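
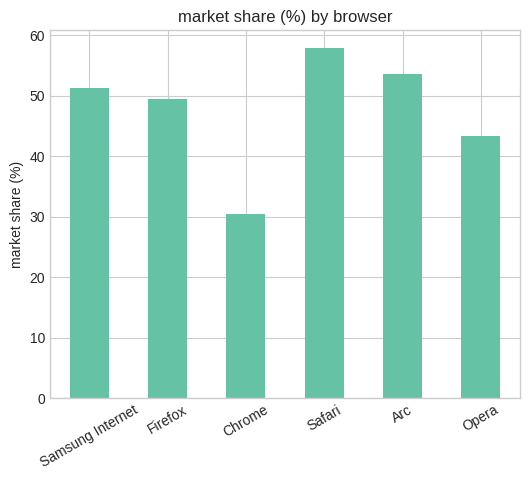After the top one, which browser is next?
Arc

Top 3: Safari ≈ 60, Arc ≈ 55, Samsung Internet ≈ 50.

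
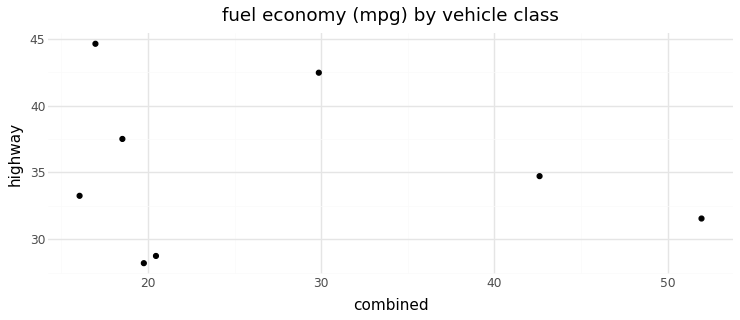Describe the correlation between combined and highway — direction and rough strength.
no clear correlation

Points are roughly uncorrelated; weak (|r| ≈ 0.1).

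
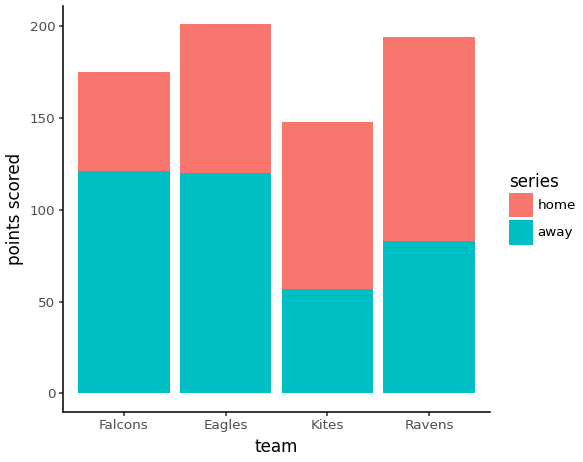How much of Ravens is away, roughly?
away top ≈ 80, bottom ≈ 0; segment ≈ 80.

≈ 80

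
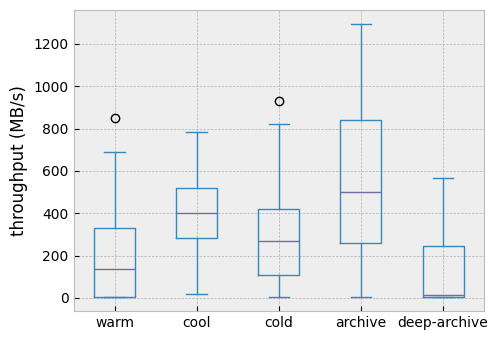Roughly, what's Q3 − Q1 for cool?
≈ 200

Q3 ≈ 500, Q1 ≈ 300; IQR ≈ 200.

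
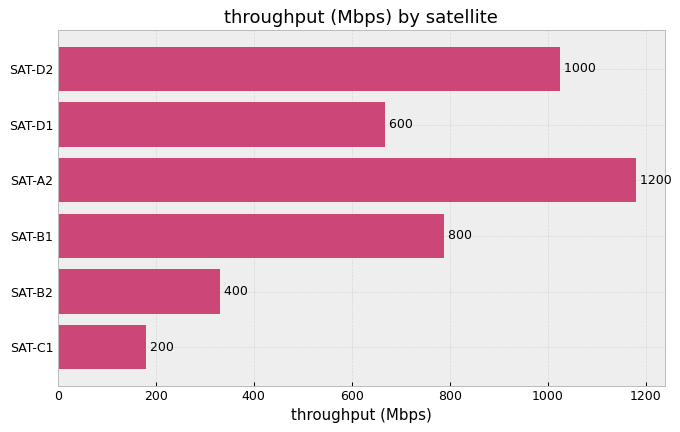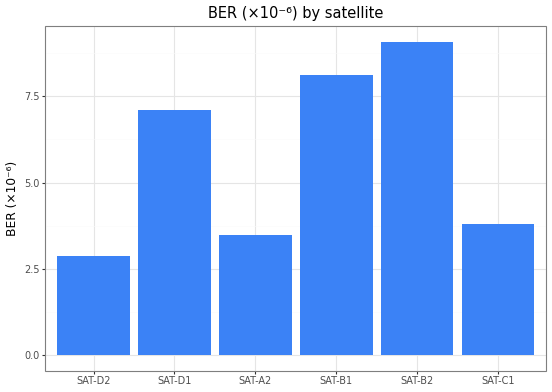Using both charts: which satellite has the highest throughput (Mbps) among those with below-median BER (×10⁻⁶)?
SAT-A2

Chart 2 median BER (×10⁻⁶) ≈ 5; below-median satellites: SAT-D2, SAT-A2, SAT-C1. Among those, SAT-A2 has the highest throughput (Mbps) (≈ 1200).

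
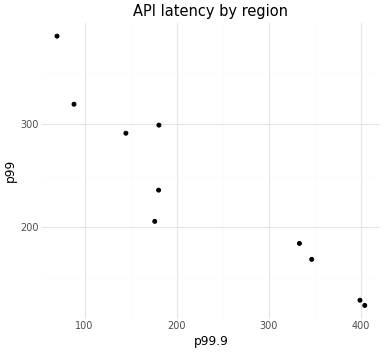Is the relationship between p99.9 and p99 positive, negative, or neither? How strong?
Points are negatively correlated; strong (|r| ≈ 0.9).

negative, strong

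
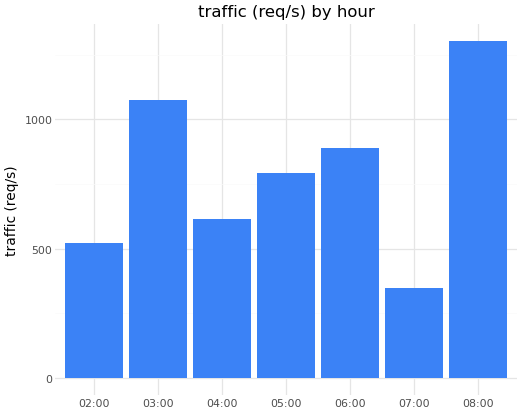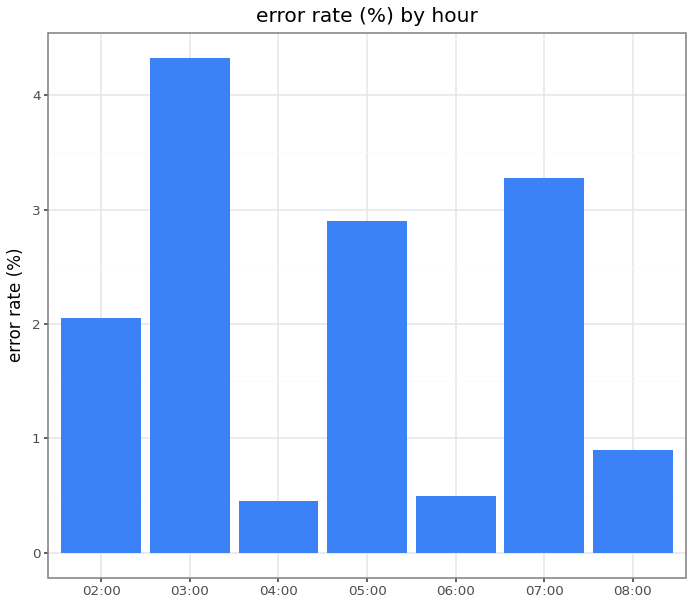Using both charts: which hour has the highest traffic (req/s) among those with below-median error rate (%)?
08:00

Chart 2 median error rate (%) ≈ 2; below-median hours: 04:00, 06:00, 08:00. Among those, 08:00 has the highest traffic (req/s) (≈ 1400).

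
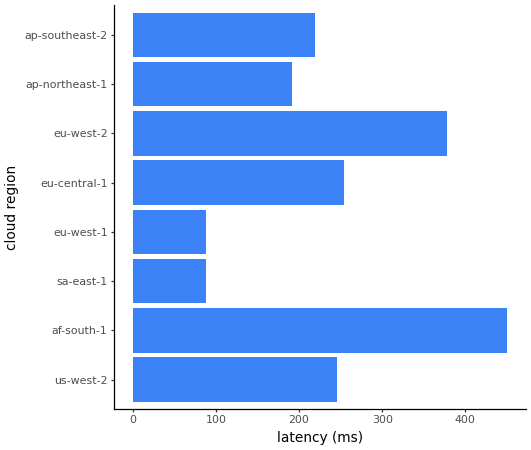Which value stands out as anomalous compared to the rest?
af-south-1

af-south-1 ≈ 450; the rest sit between ≈ 100 and ≈ 400.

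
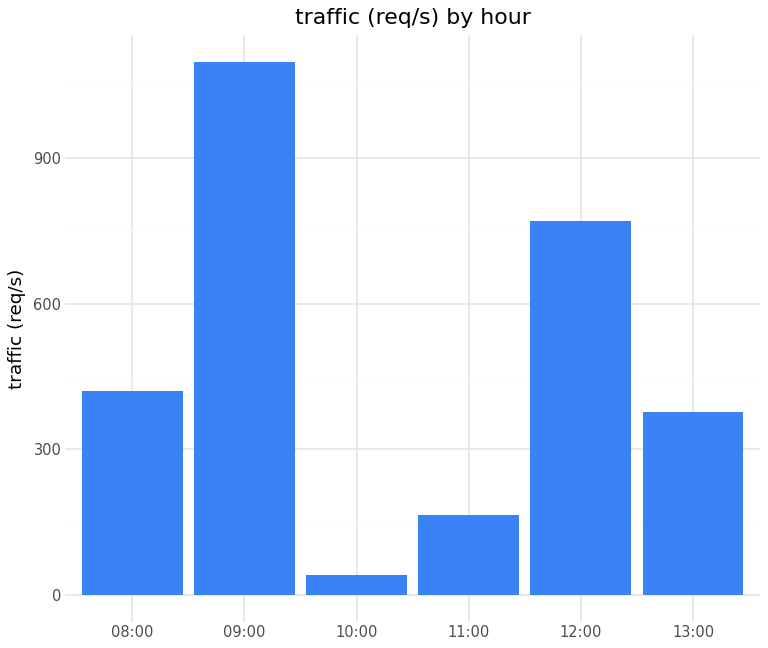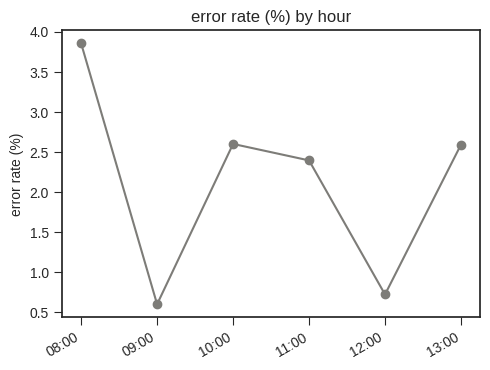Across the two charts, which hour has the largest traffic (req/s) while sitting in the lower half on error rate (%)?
Chart 2 median error rate (%) ≈ 2.5; below-median hours: 09:00, 11:00, 12:00. Among those, 09:00 has the highest traffic (req/s) (≈ 1000).

09:00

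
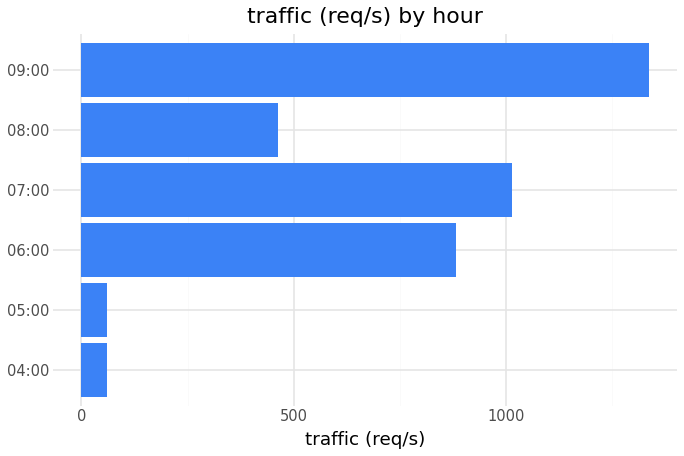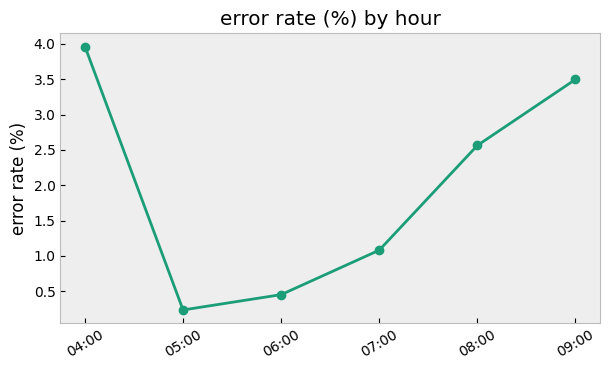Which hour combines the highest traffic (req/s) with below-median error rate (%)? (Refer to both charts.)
07:00

Chart 2 median error rate (%) ≈ 2; below-median hours: 05:00, 06:00, 07:00. Among those, 07:00 has the highest traffic (req/s) (≈ 1000).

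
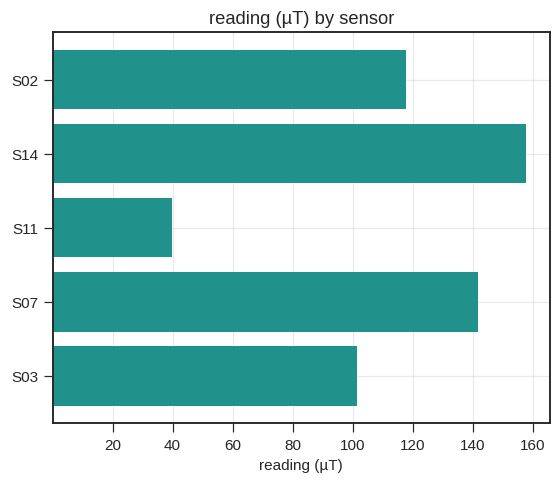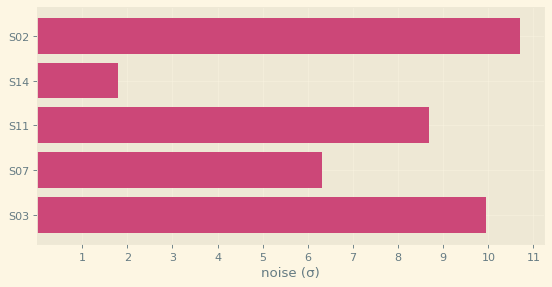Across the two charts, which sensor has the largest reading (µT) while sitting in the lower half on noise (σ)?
Chart 2 median noise (σ) ≈ 9; below-median sensors: S14, S07. Among those, S14 has the highest reading (µT) (≈ 160).

S14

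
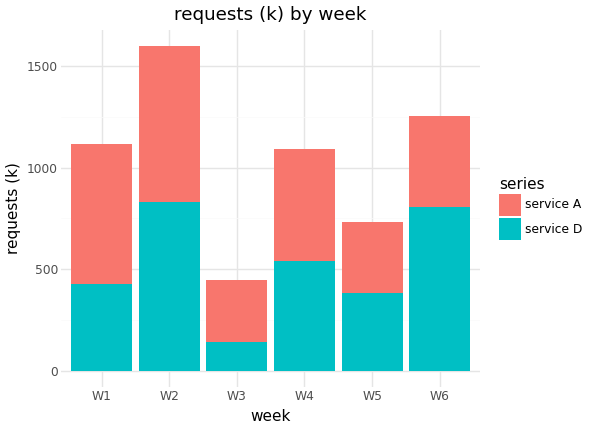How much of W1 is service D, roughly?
≈ 400

service D top ≈ 400, bottom ≈ 0; segment ≈ 400.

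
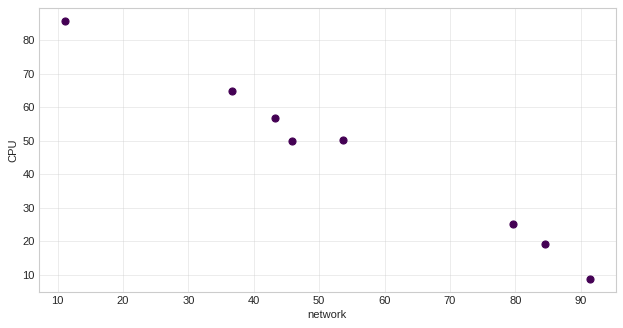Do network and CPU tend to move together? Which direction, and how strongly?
negative, strong

Points are negatively correlated; strong (|r| ≈ 1.0).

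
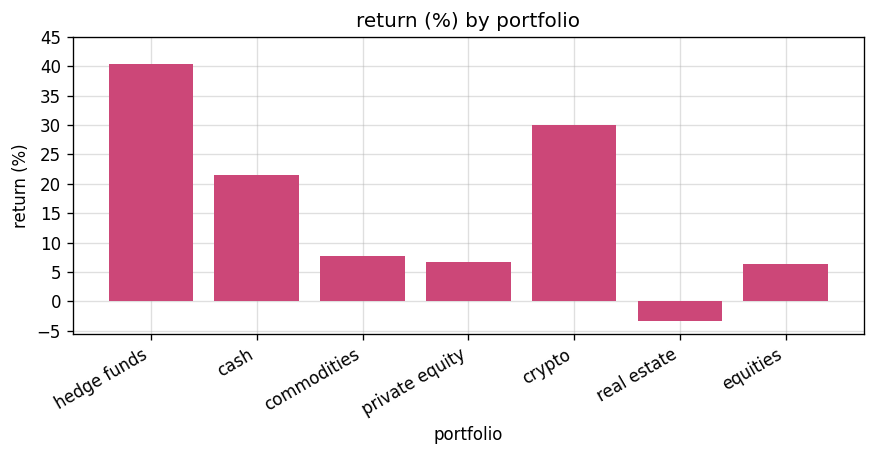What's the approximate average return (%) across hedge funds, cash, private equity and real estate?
≈ 15

(40 + 20 + 5 + -5) / 4 ≈ 15.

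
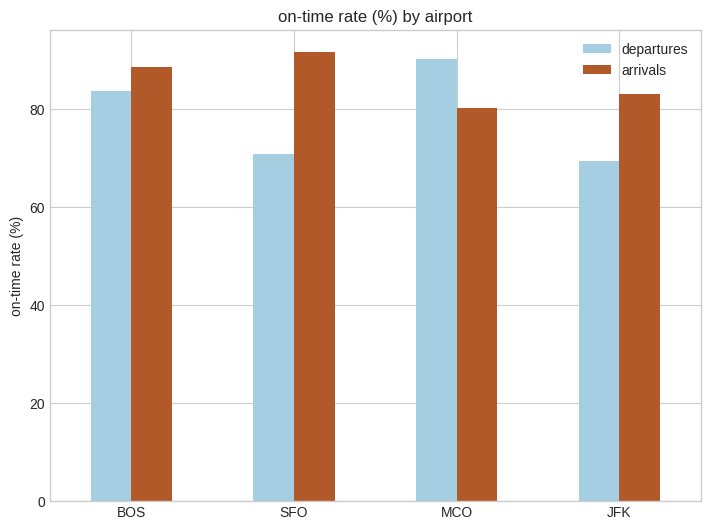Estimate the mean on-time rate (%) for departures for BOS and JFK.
(80 + 70) / 2 ≈ 75.

≈ 75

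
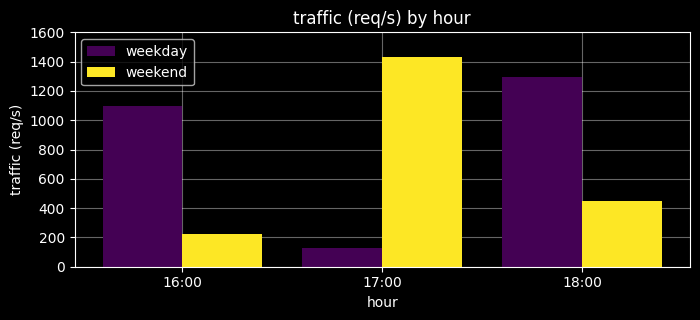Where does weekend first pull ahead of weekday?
17:00

16:00: weekend ≈ 200 vs weekday ≈ 1000 (not yet); 17:00: weekend ≈ 1400 vs weekday ≈ 200 (first crossover).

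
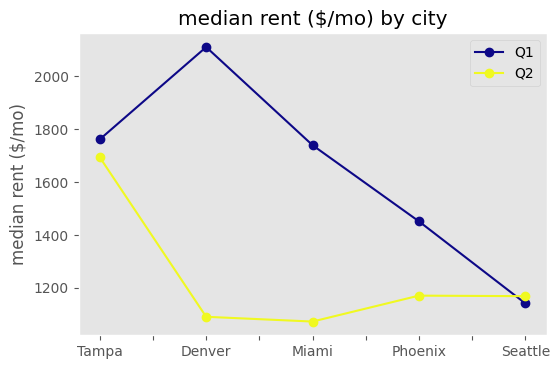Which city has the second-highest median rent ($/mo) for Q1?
Top 3 for Q1: Denver ≈ 2100, Tampa ≈ 1800, Miami ≈ 1700.

Tampa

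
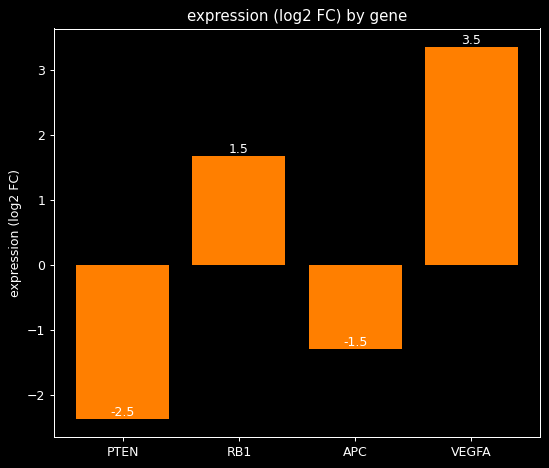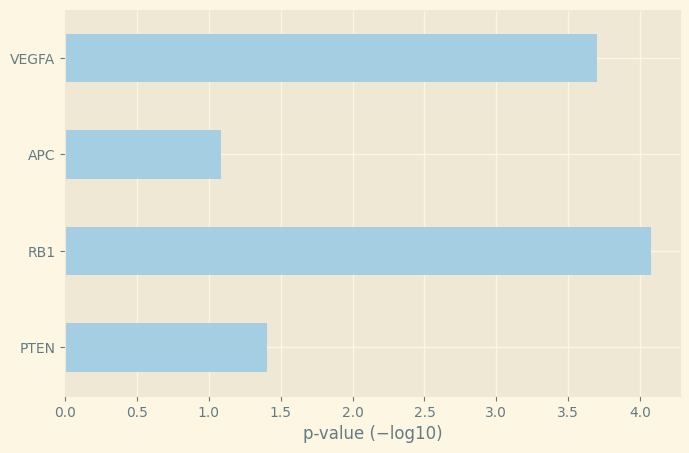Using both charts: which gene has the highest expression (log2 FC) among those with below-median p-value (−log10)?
Chart 2 median p-value (−log10) ≈ 2.5; below-median genes: PTEN, APC. Among those, APC has the highest expression (log2 FC) (≈ -1.5).

APC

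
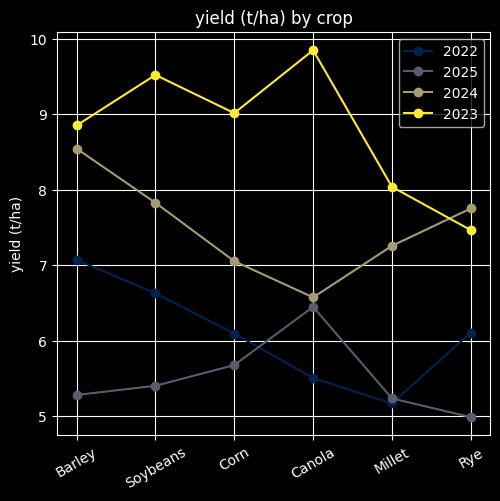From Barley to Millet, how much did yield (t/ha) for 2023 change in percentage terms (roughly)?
≈ -11.1%

Barley ≈ 9.0, Millet ≈ 8.0; (8.0 − 9.0) / 9.0 ≈ -11.1%.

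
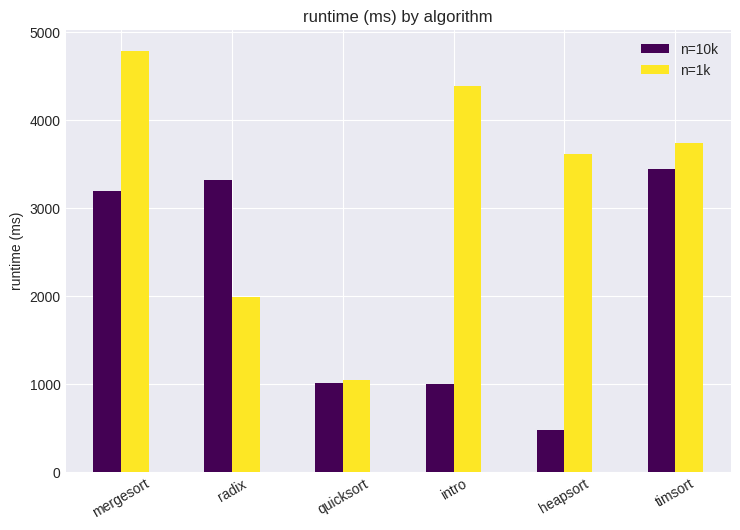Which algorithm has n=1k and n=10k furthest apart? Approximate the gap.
intro: n=1k ≈ 4500, n=10k ≈ 1000 → gap ≈ 3500. Next-largest (heapsort) is only ≈ 3000.

intro, ≈ 3500 ms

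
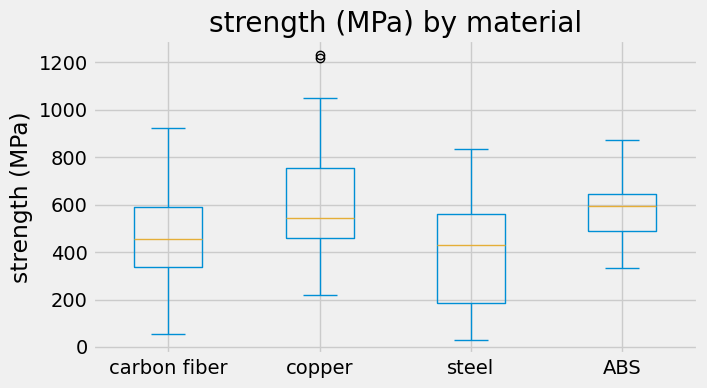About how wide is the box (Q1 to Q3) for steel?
≈ 375

Q3 ≈ 550, Q1 ≈ 175; IQR ≈ 375.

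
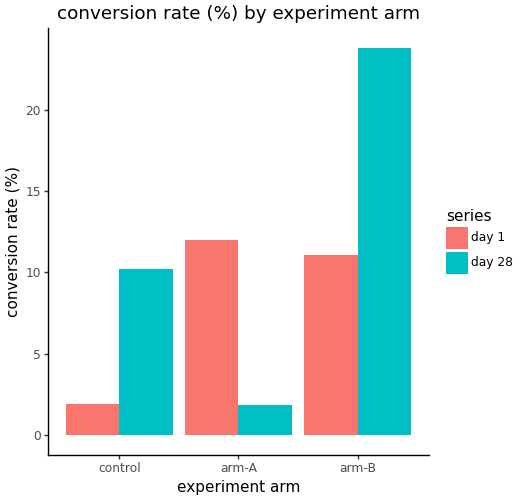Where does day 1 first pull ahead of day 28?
arm-A

control: day 1 ≈ 2 vs day 28 ≈ 10 (not yet); arm-A: day 1 ≈ 12 vs day 28 ≈ 2 (first crossover).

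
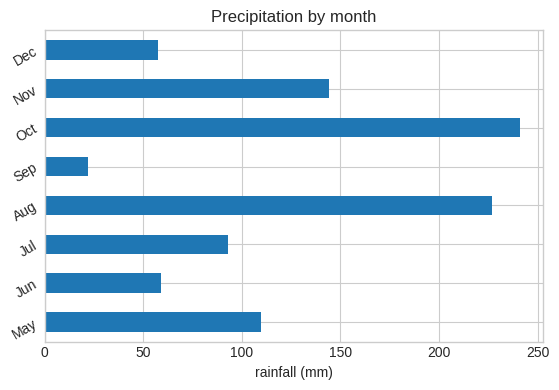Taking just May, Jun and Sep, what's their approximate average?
≈ 58

(100 + 50 + 25) / 3 ≈ 58.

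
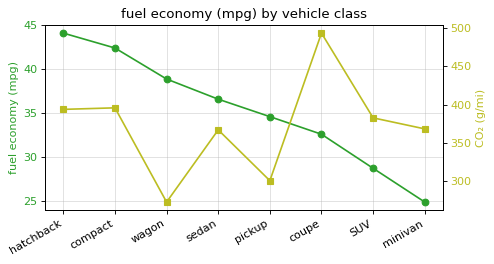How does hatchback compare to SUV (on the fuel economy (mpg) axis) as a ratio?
≈ 1.57×

hatchback ≈ 44, SUV ≈ 28; 44/28 ≈ 1.57.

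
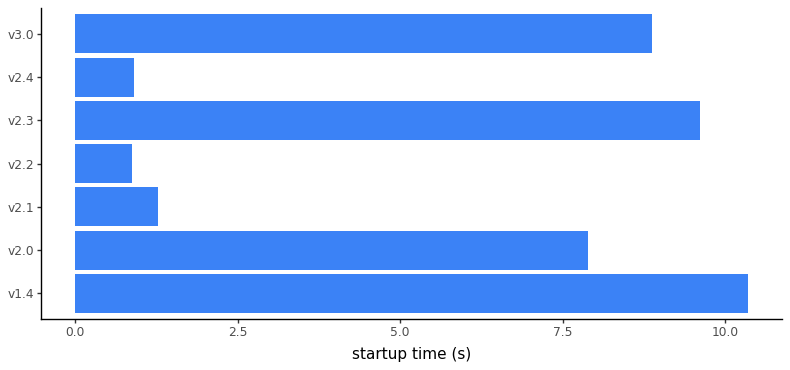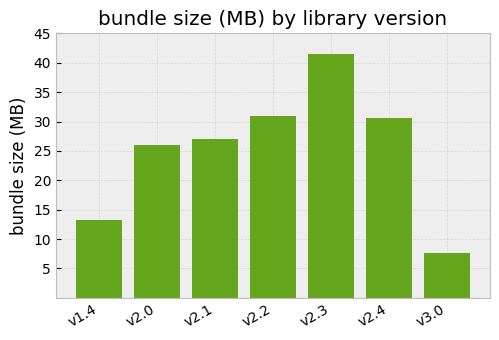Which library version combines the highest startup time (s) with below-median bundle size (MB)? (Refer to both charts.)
Chart 2 median bundle size (MB) ≈ 25; below-median library versions: v1.4, v2.0, v3.0. Among those, v1.4 has the highest startup time (s) (≈ 10).

v1.4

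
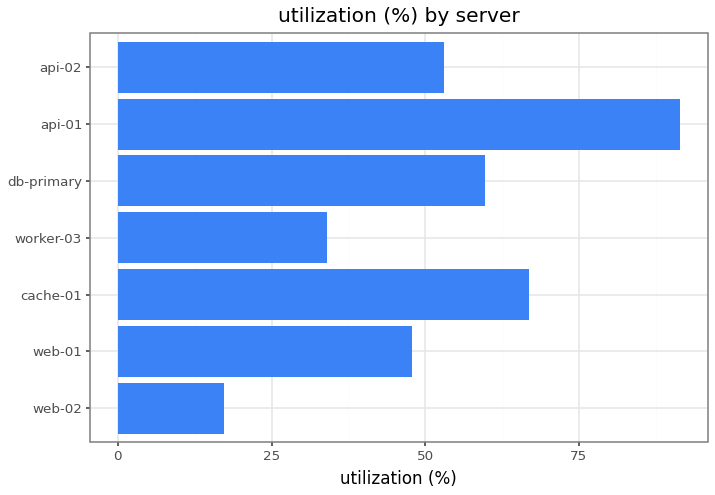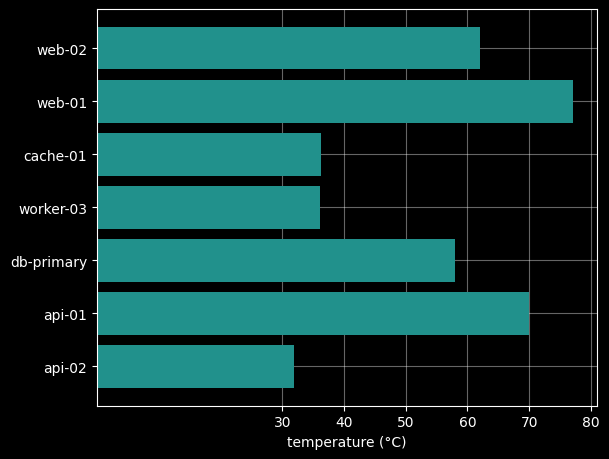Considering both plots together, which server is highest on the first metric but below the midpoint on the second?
Chart 2 median temperature (°C) ≈ 60; below-median servers: cache-01, worker-03, api-02. Among those, cache-01 has the highest utilization (%) (≈ 70).

cache-01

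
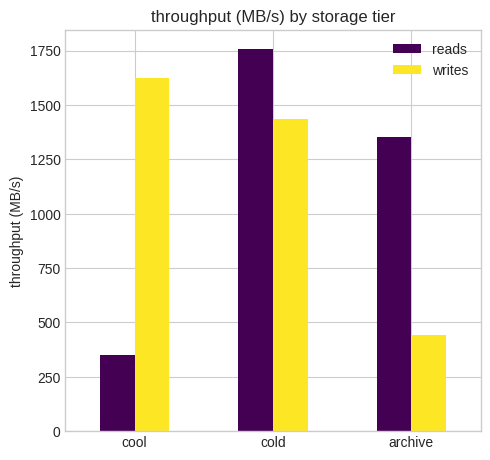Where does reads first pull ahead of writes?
cool: reads ≈ 400 vs writes ≈ 1600 (not yet); cold: reads ≈ 1800 vs writes ≈ 1400 (first crossover).

cold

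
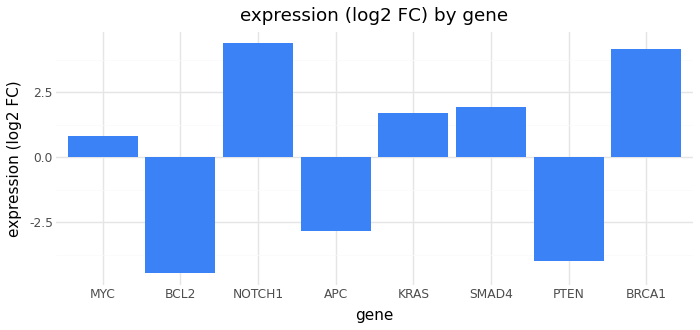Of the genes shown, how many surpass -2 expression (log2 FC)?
5

Above -2: MYC, NOTCH1, KRAS, SMAD4, BRCA1.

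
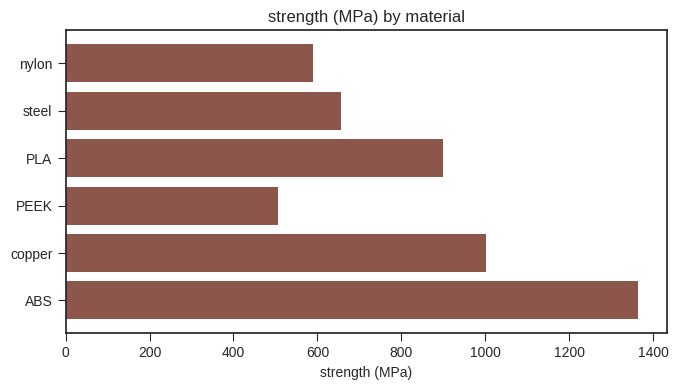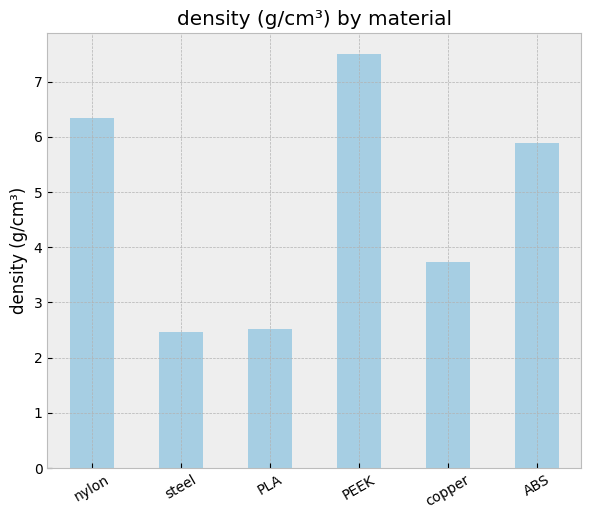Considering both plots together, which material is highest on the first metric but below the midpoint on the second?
copper

Chart 2 median density (g/cm³) ≈ 5; below-median materials: steel, PLA, copper. Among those, copper has the highest strength (MPa) (≈ 1000).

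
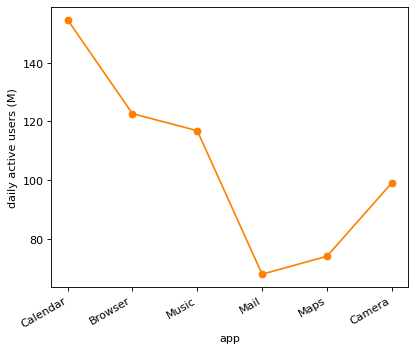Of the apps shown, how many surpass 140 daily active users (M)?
1

Above 140: Calendar.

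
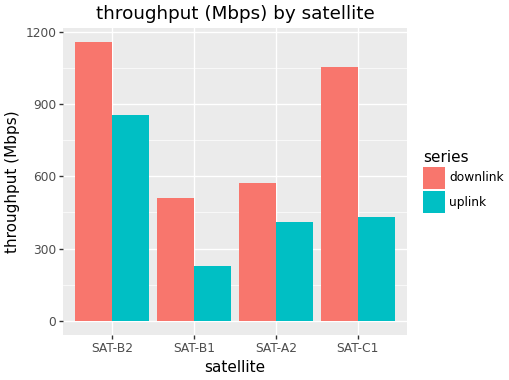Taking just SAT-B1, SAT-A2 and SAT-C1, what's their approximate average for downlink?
(500 + 600 + 1100) / 3 ≈ 733.

≈ 733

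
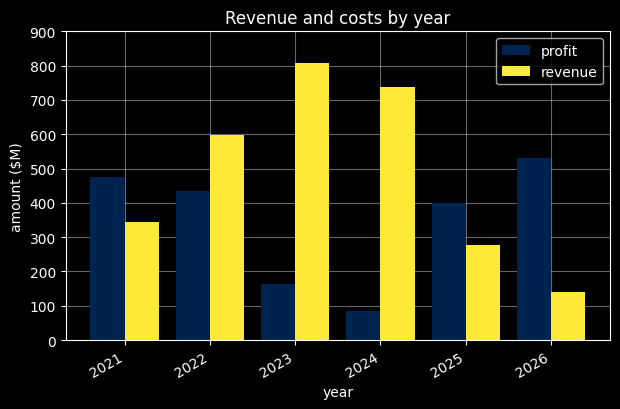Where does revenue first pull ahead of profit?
2021: revenue ≈ 300 vs profit ≈ 500 (not yet); 2022: revenue ≈ 600 vs profit ≈ 400 (first crossover).

2022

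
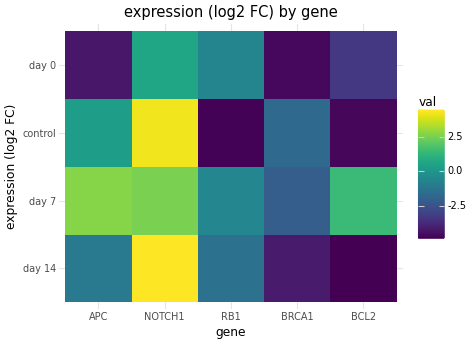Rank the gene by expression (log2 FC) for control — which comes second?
Top 3 for control: NOTCH1 ≈ 4, APC ≈ 0, BRCA1 ≈ -2.

APC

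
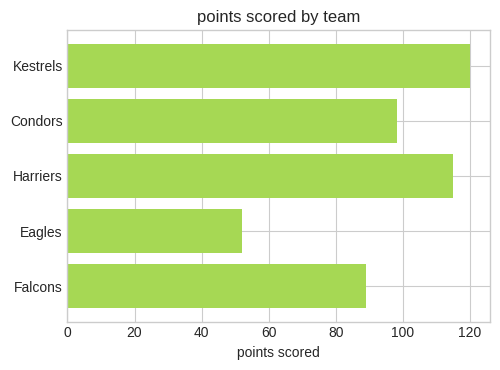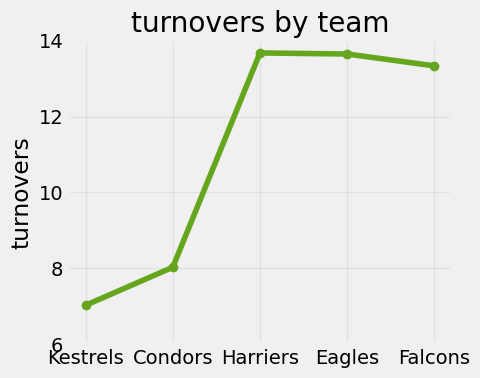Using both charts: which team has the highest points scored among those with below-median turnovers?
Kestrels

Chart 2 median turnovers ≈ 14; below-median teams: Kestrels, Condors. Among those, Kestrels has the highest points scored (≈ 120).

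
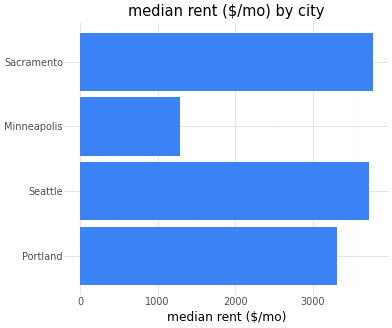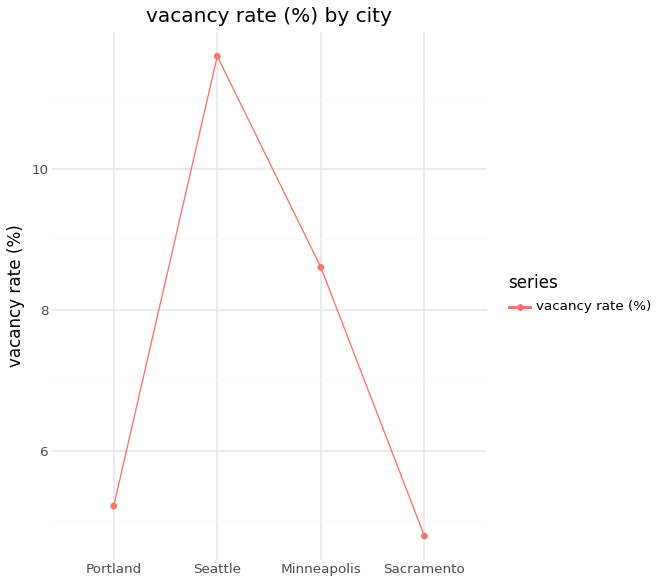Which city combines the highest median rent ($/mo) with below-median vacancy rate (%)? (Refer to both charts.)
Sacramento

Chart 2 median vacancy rate (%) ≈ 6; below-median cities: Portland, Sacramento. Among those, Sacramento has the highest median rent ($/mo) (≈ 4000).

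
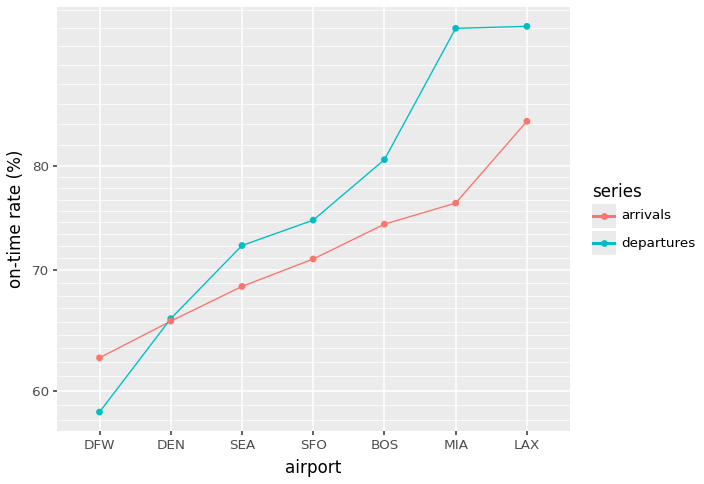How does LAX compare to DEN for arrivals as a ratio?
≈ 1.31×

LAX ≈ 85, DEN ≈ 65; 85/65 ≈ 1.31.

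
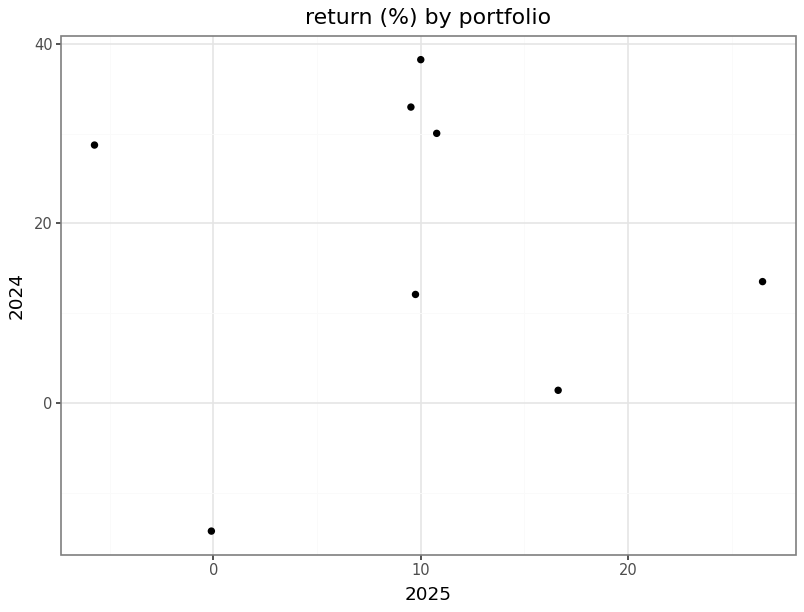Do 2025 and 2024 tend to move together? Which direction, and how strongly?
no clear correlation

Points are roughly uncorrelated; weak (|r| ≈ 0.0).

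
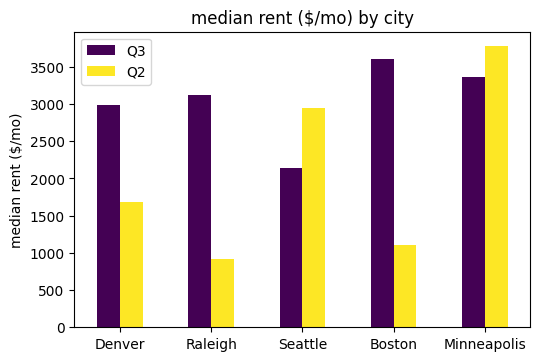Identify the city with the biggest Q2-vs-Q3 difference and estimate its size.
Boston: Q2 ≈ 1000, Q3 ≈ 3500 → gap ≈ 2500. Next-largest (Raleigh) is only ≈ 2000.

Boston, ≈ 2500 $/mo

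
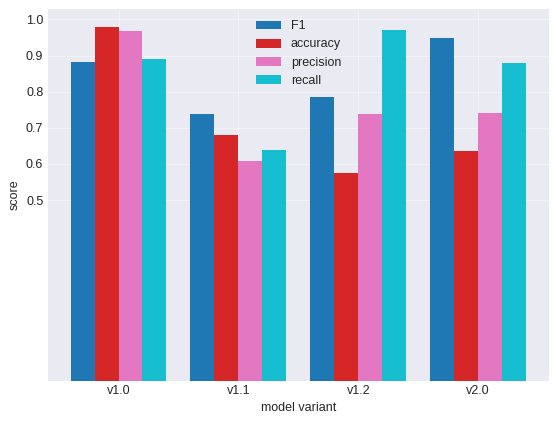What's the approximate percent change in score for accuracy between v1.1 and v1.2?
≈ -14.3%

v1.1 ≈ 0.7, v1.2 ≈ 0.6; (0.6 − 0.7) / 0.7 ≈ -14.3%.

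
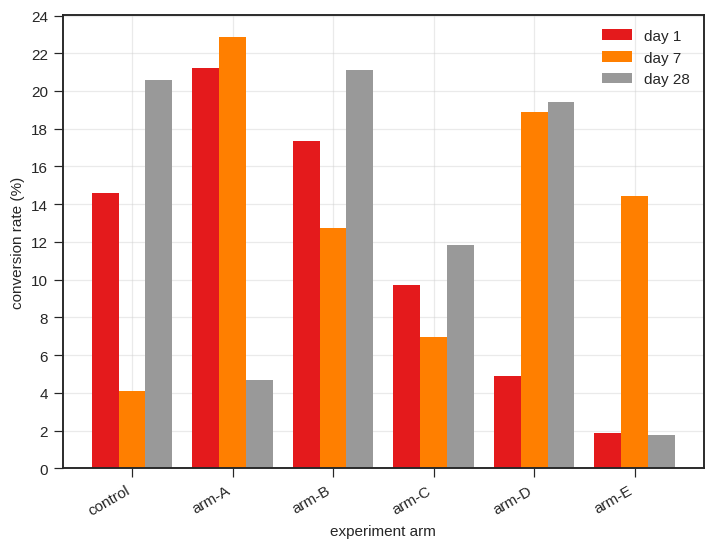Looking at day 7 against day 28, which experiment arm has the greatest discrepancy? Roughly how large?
arm-A: day 7 ≈ 22, day 28 ≈ 4 → gap ≈ 18. Next-largest (control) is only ≈ 16.

arm-A, ≈ 18 %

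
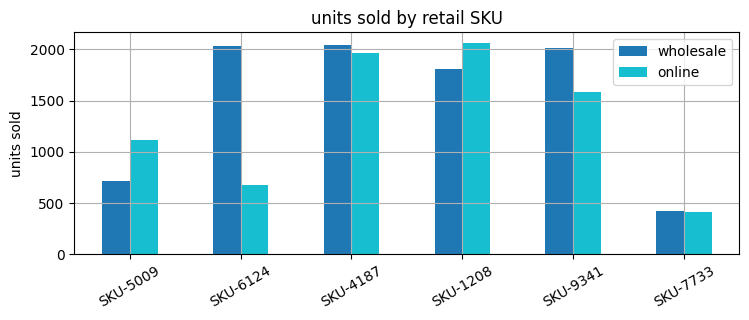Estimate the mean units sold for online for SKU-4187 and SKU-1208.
≈ 2000

(2000 + 2000) / 2 ≈ 2000.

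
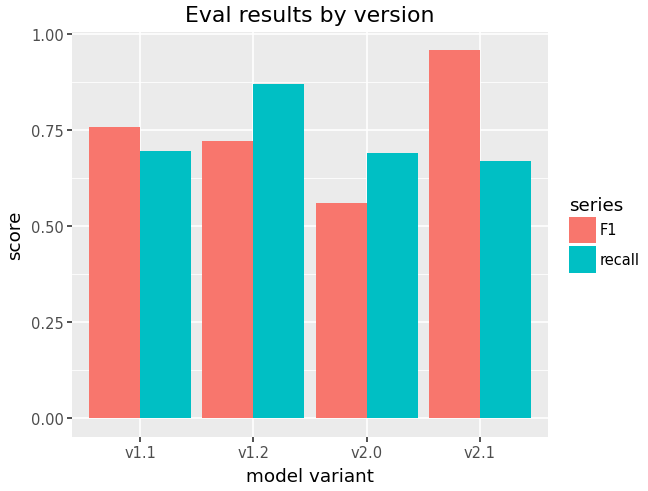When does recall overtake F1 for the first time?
v1.2

v1.1: recall ≈ 0.7 vs F1 ≈ 0.8 (not yet); v1.2: recall ≈ 0.9 vs F1 ≈ 0.7 (first crossover).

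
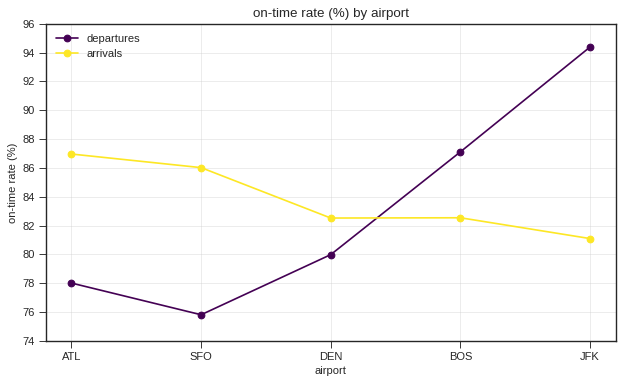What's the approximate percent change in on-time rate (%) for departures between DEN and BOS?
≈ +10%

DEN ≈ 80, BOS ≈ 88; (88 − 80) / 80 ≈ +10%.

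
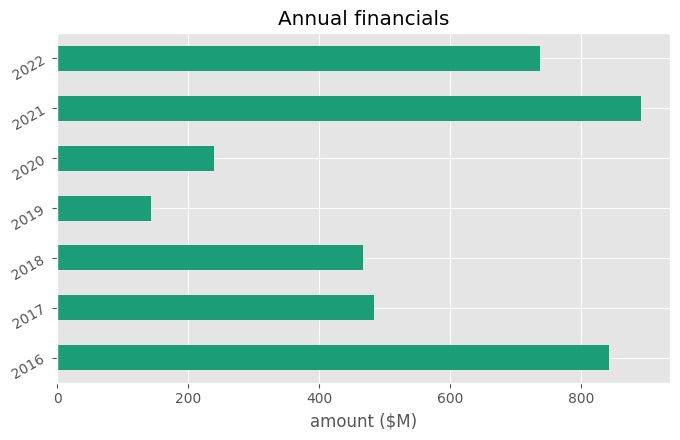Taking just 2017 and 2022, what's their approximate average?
≈ 600

(500 + 700) / 2 ≈ 600.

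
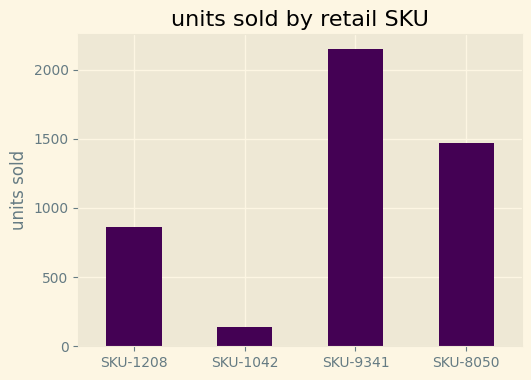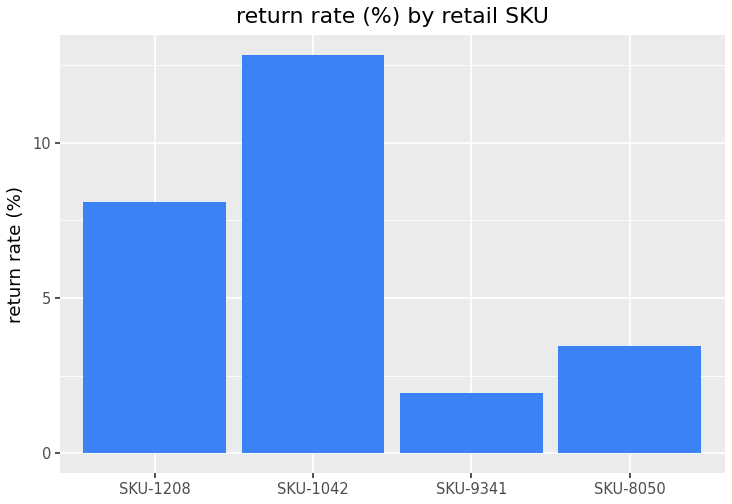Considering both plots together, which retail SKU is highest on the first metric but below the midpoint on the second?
Chart 2 median return rate (%) ≈ 6; below-median retail SKUs: SKU-9341, SKU-8050. Among those, SKU-9341 has the highest units sold (≈ 2200).

SKU-9341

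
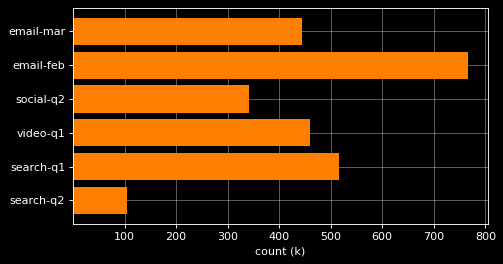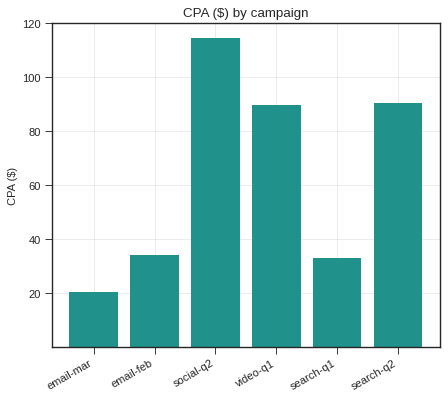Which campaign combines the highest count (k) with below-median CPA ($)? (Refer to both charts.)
Chart 2 median CPA ($) ≈ 60; below-median campaigns: email-mar, email-feb, search-q1. Among those, email-feb has the highest count (k) (≈ 800).

email-feb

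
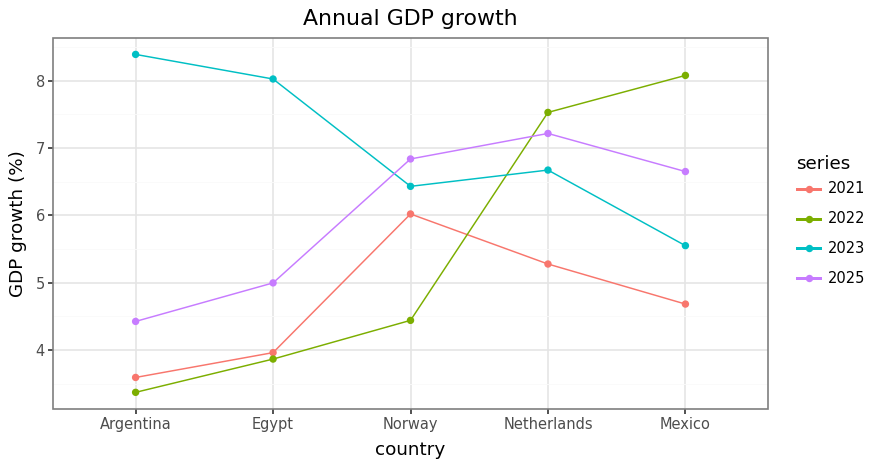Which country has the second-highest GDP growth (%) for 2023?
Top 3 for 2023: Argentina ≈ 8.5, Egypt ≈ 8.0, Netherlands ≈ 6.5.

Egypt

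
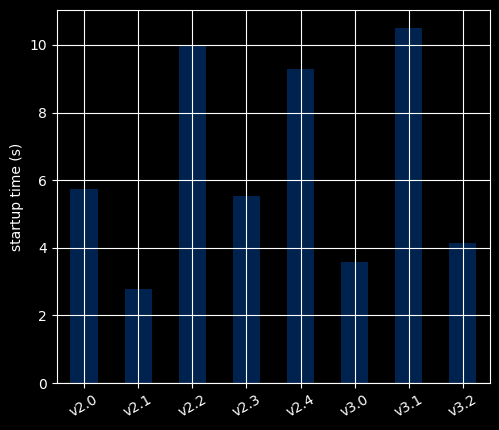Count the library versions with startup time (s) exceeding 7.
3

Above 7: v2.2, v2.4, v3.1.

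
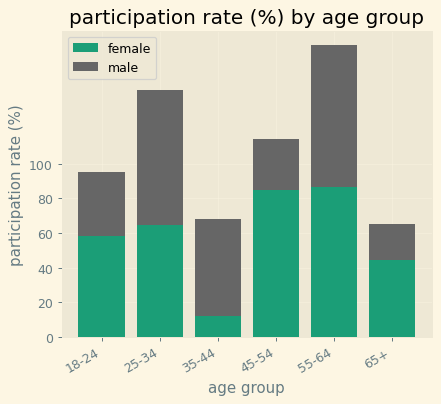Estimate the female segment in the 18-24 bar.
female top ≈ 60, bottom ≈ 0; segment ≈ 60.

≈ 60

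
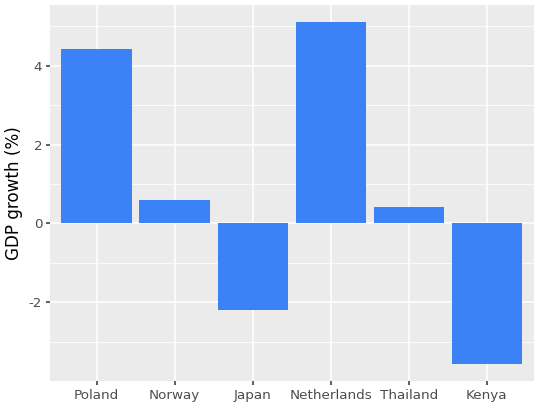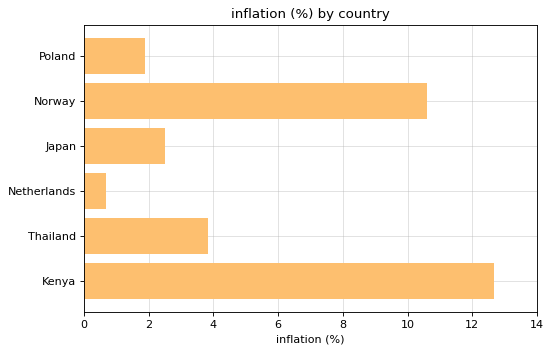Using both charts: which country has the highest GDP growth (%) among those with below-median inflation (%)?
Netherlands

Chart 2 median inflation (%) ≈ 4; below-median countries: Poland, Japan, Netherlands. Among those, Netherlands has the highest GDP growth (%) (≈ 5).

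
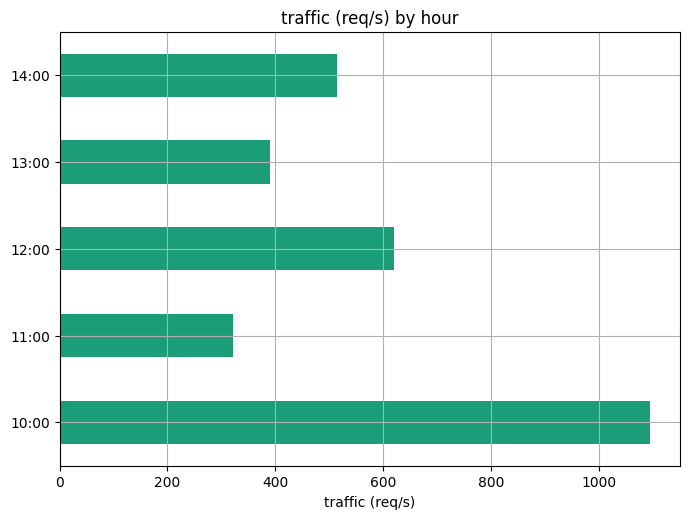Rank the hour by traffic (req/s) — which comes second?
Top 3: 10:00 ≈ 1100, 12:00 ≈ 600, 14:00 ≈ 500.

12:00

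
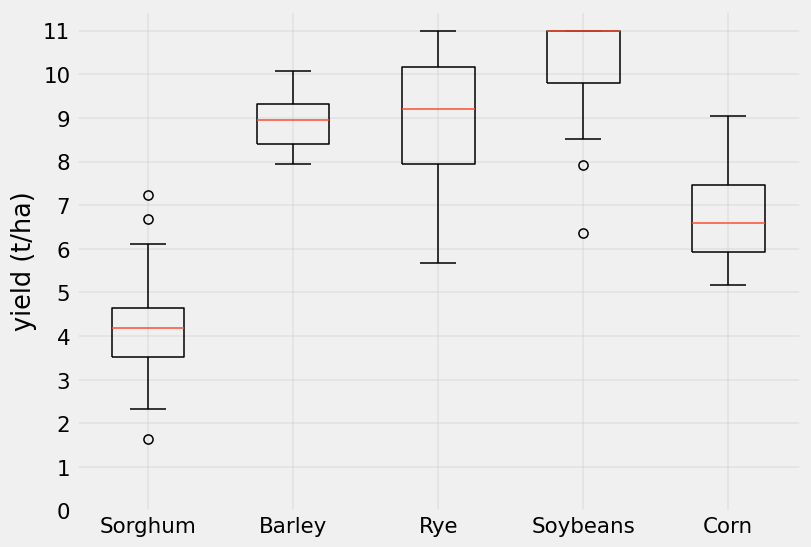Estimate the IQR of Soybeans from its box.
Q3 ≈ 11, Q1 ≈ 10; IQR ≈ 1.

≈ 1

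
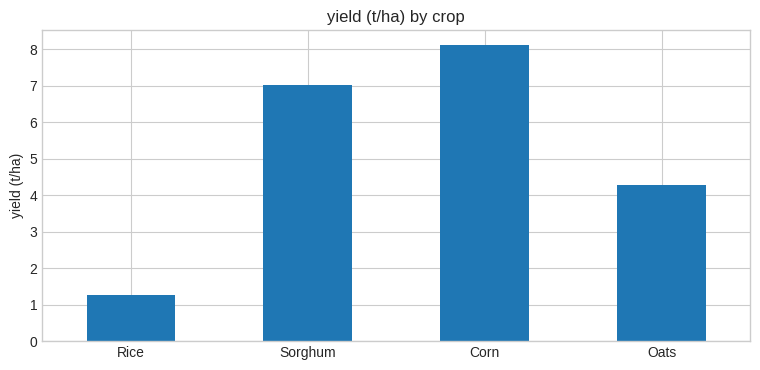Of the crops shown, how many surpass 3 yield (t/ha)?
Above 3: Sorghum, Corn, Oats.

3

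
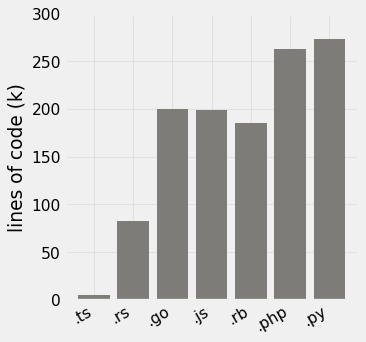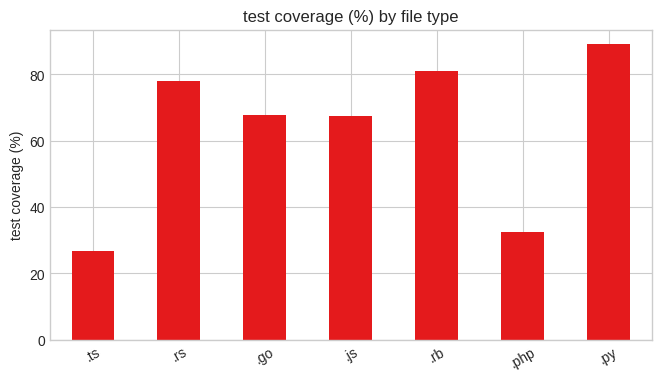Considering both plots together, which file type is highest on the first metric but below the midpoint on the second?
.php

Chart 2 median test coverage (%) ≈ 70; below-median file types: .ts, .js, .php. Among those, .php has the highest lines of code (k) (≈ 250).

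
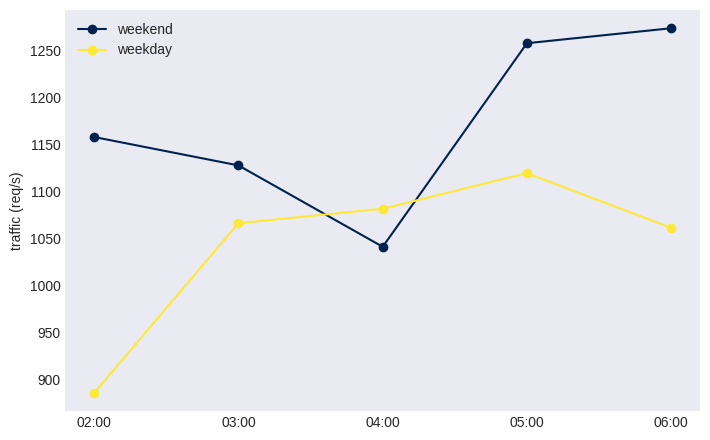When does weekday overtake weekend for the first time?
04:00

03:00: weekday ≈ 1050 vs weekend ≈ 1150 (not yet); 04:00: weekday ≈ 1100 vs weekend ≈ 1050 (first crossover).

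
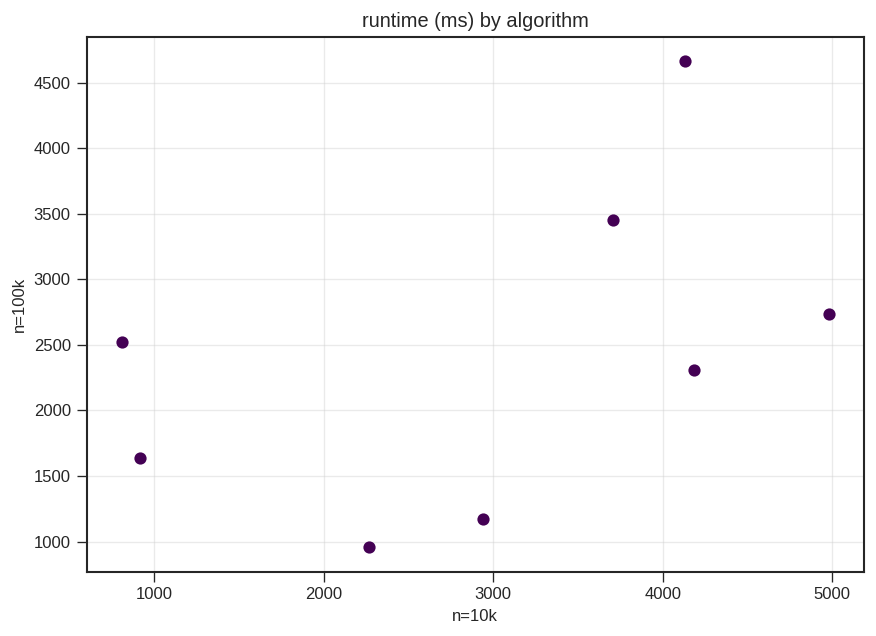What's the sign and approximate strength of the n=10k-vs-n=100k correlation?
positive, moderate

Points are positively correlated; moderate (|r| ≈ 0.5).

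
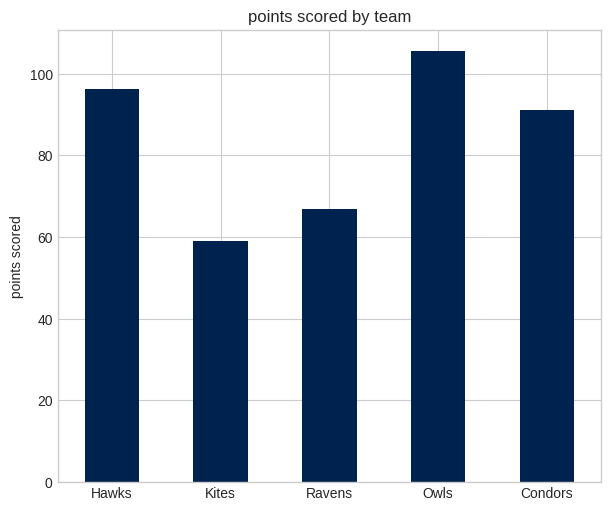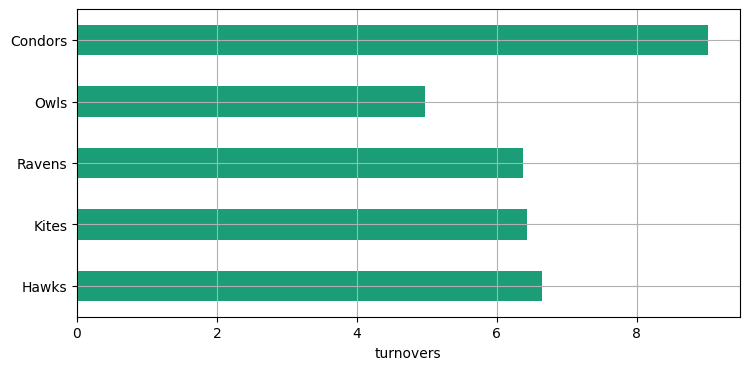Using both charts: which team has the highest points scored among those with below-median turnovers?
Owls

Chart 2 median turnovers ≈ 6; below-median teams: Ravens, Owls. Among those, Owls has the highest points scored (≈ 110).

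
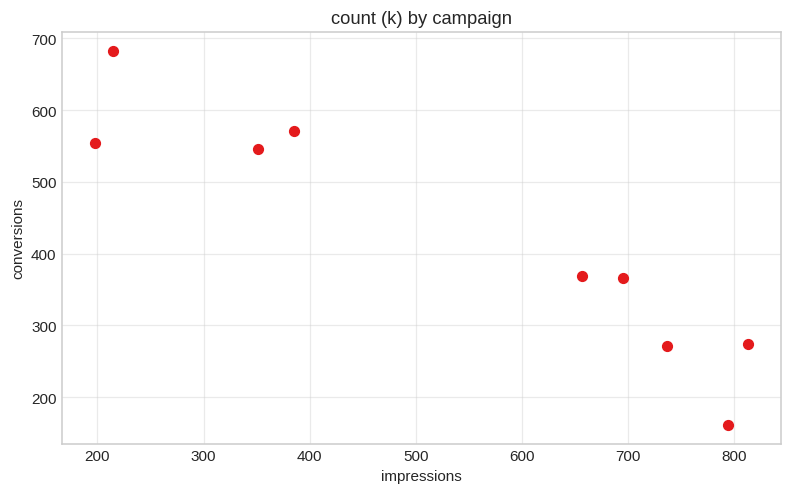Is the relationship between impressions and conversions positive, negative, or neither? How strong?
Points are negatively correlated; strong (|r| ≈ 0.9).

negative, strong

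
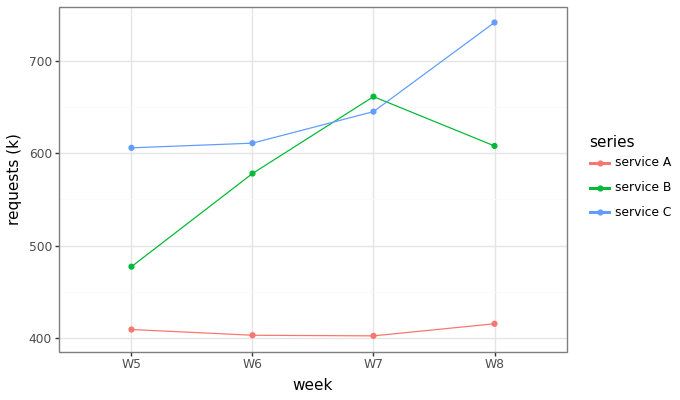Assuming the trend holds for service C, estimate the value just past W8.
≈ 825

Last three: 600, 650, 750 → slope ≈ 75/step → next ≈ 825.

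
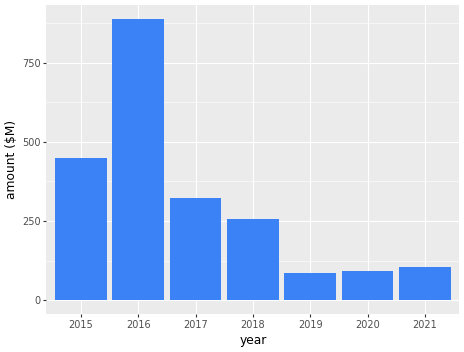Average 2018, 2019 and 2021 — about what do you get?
≈ 167

(300 + 100 + 100) / 3 ≈ 167.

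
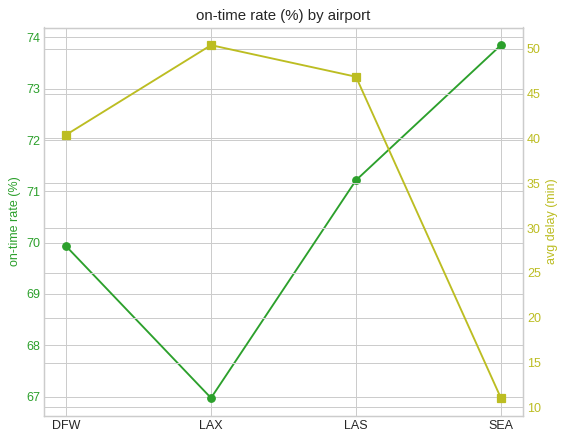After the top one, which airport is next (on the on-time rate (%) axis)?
Top 3 (on the on-time rate (%) axis): SEA ≈ 74, LAS ≈ 71, DFW ≈ 70.

LAS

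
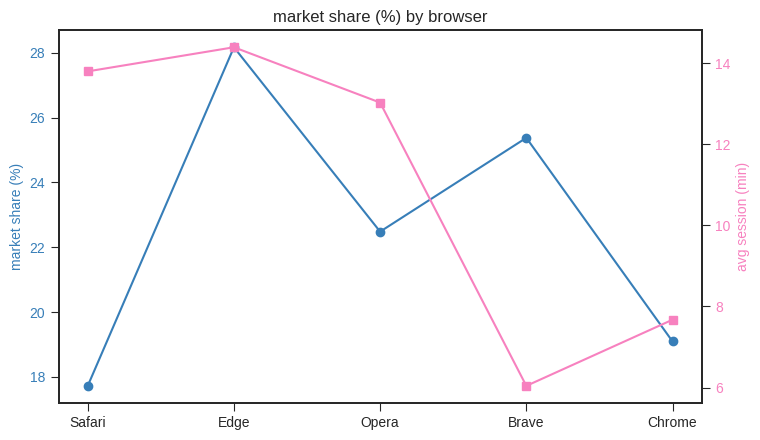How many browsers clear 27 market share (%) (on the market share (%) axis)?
1

Above 27: Edge.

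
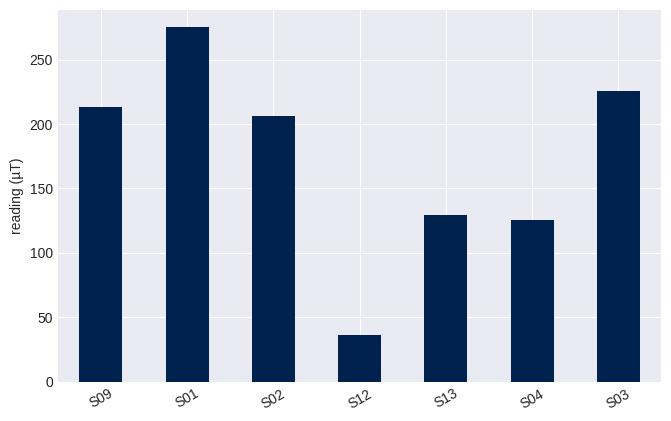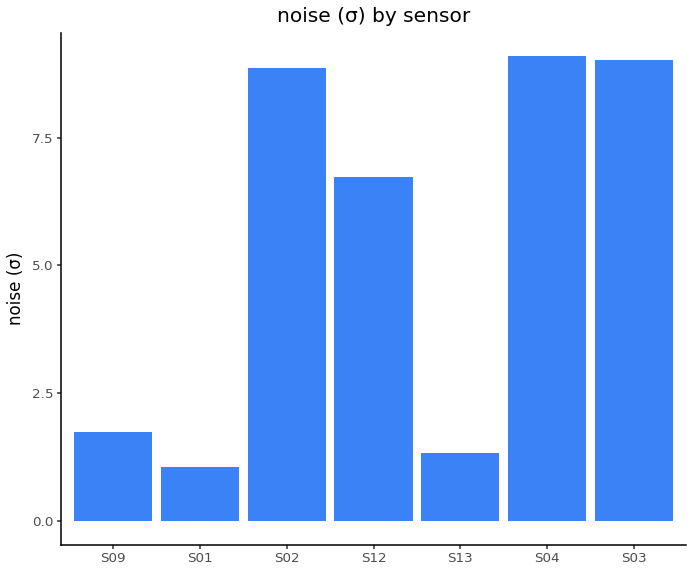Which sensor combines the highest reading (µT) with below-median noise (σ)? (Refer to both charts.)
Chart 2 median noise (σ) ≈ 7; below-median sensors: S09, S01, S13. Among those, S01 has the highest reading (µT) (≈ 250).

S01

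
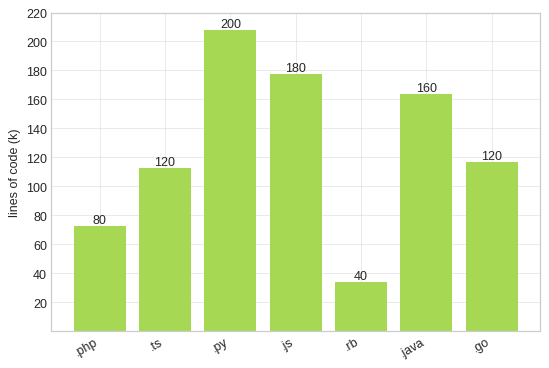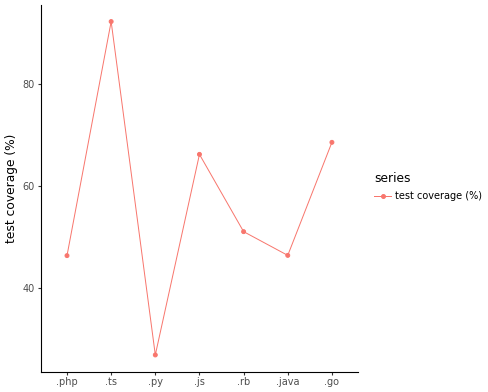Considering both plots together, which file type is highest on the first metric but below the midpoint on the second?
.py

Chart 2 median test coverage (%) ≈ 50; below-median file types: .php, .py, .java. Among those, .py has the highest lines of code (k) (≈ 200).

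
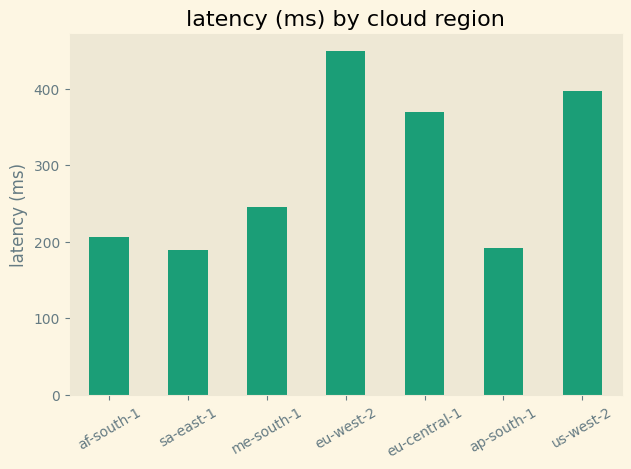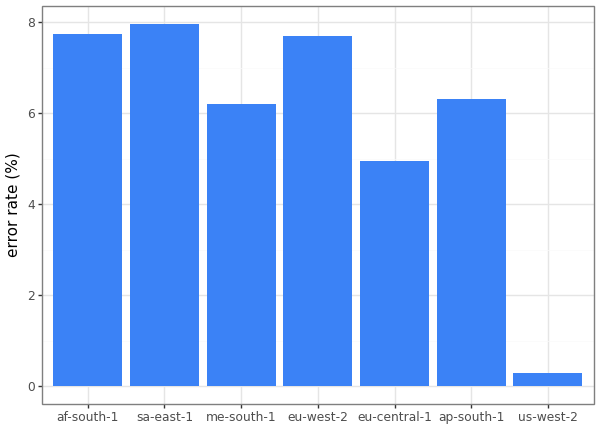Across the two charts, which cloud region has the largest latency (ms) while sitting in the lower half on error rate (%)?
Chart 2 median error rate (%) ≈ 6; below-median cloud regions: me-south-1, eu-central-1, us-west-2. Among those, us-west-2 has the highest latency (ms) (≈ 400).

us-west-2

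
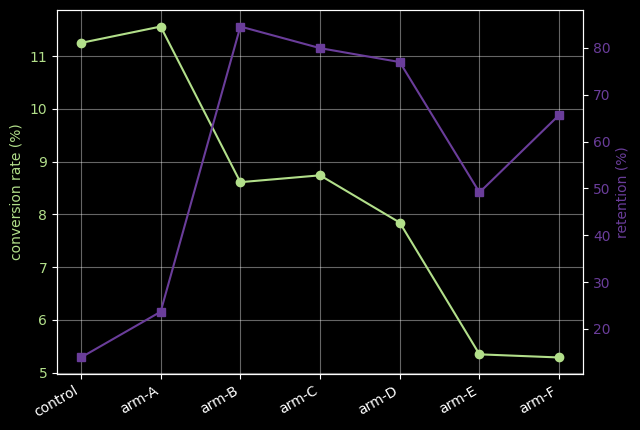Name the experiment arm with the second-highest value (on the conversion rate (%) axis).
control

Top 3 (on the conversion rate (%) axis): arm-A ≈ 12, control ≈ 11, arm-C ≈ 9.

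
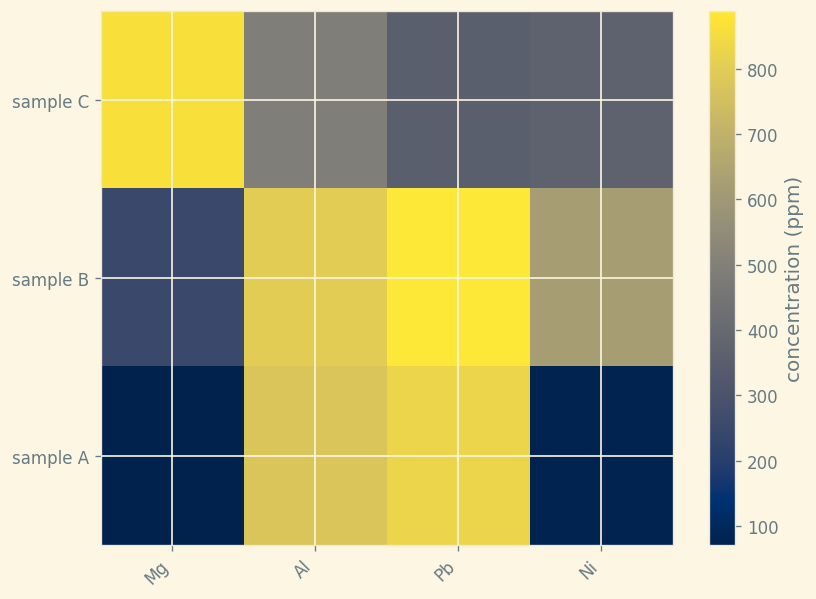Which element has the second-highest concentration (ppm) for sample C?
Al

Top 3 for sample C: Mg ≈ 900, Al ≈ 500, Ni ≈ 400.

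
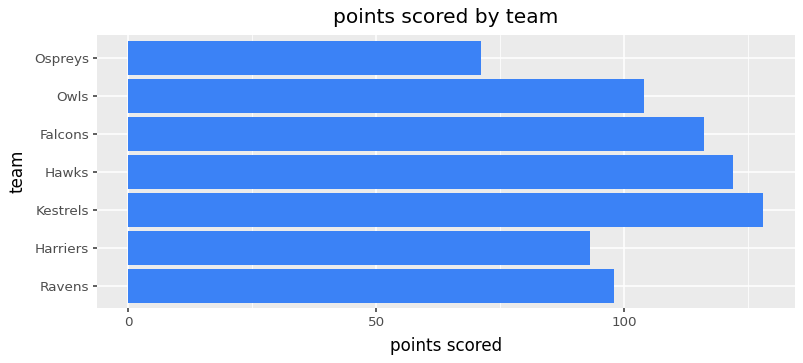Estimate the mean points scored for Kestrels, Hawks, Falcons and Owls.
≈ 115

(120 + 120 + 120 + 100) / 4 ≈ 115.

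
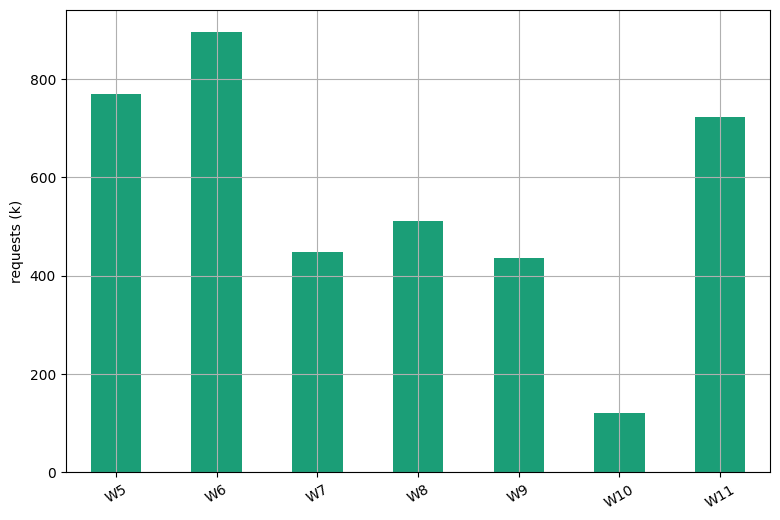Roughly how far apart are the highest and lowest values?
≈ 800

Max W6 ≈ 900, min W10 ≈ 100; range ≈ 800.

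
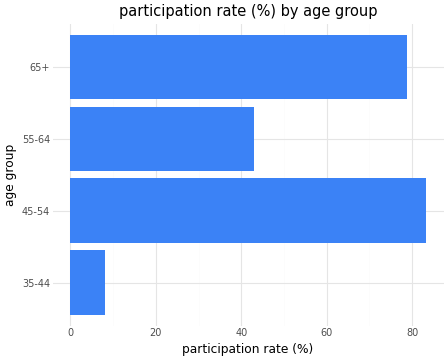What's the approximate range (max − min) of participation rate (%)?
Max 45-54 ≈ 80, min 35-44 ≈ 10; range ≈ 70.

≈ 70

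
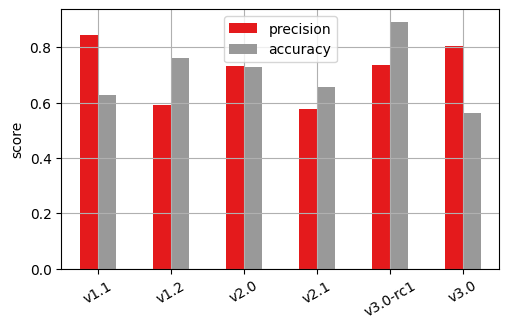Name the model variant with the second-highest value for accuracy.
v1.2

Top 3 for accuracy: v3.0-rc1 ≈ 0.9, v1.2 ≈ 0.8, v2.0 ≈ 0.7.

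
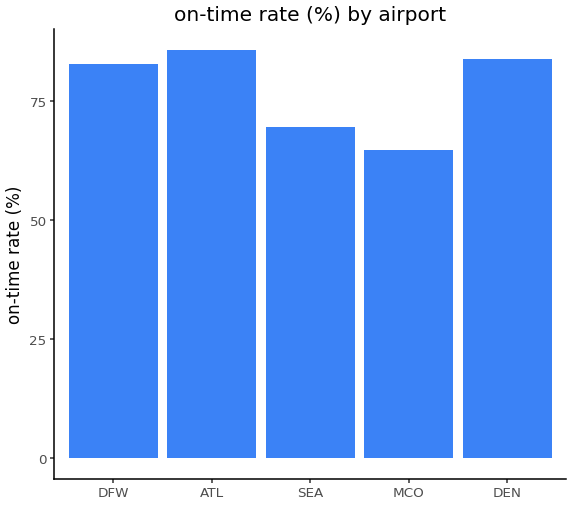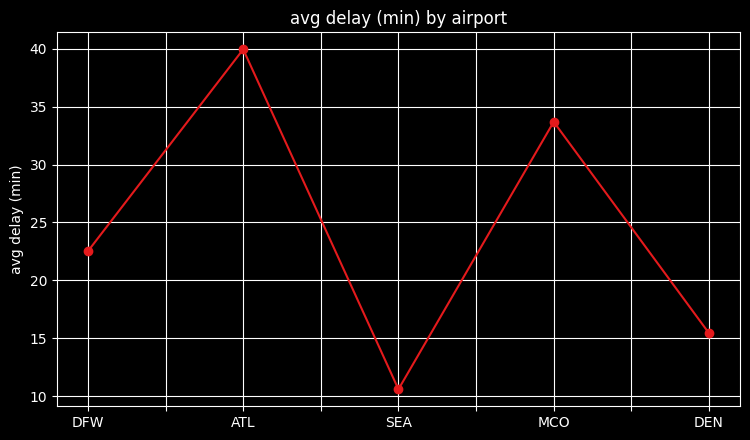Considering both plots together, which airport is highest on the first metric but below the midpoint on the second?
DEN

Chart 2 median avg delay (min) ≈ 25; below-median airports: SEA, DEN. Among those, DEN has the highest on-time rate (%) (≈ 80).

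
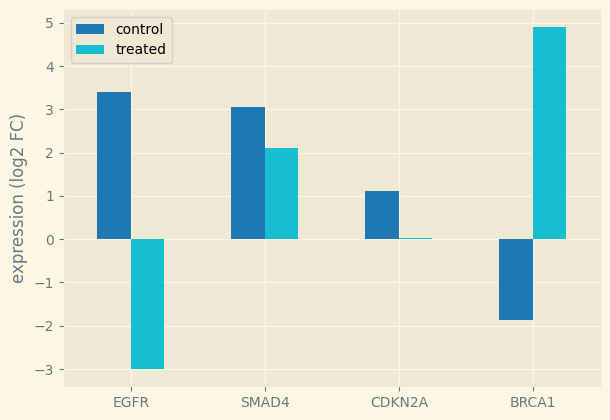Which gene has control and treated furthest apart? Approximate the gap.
BRCA1: control ≈ -2, treated ≈ 5 → gap ≈ 7. Next-largest (EGFR) is only ≈ 6.

BRCA1, ≈ 7 log2 FC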